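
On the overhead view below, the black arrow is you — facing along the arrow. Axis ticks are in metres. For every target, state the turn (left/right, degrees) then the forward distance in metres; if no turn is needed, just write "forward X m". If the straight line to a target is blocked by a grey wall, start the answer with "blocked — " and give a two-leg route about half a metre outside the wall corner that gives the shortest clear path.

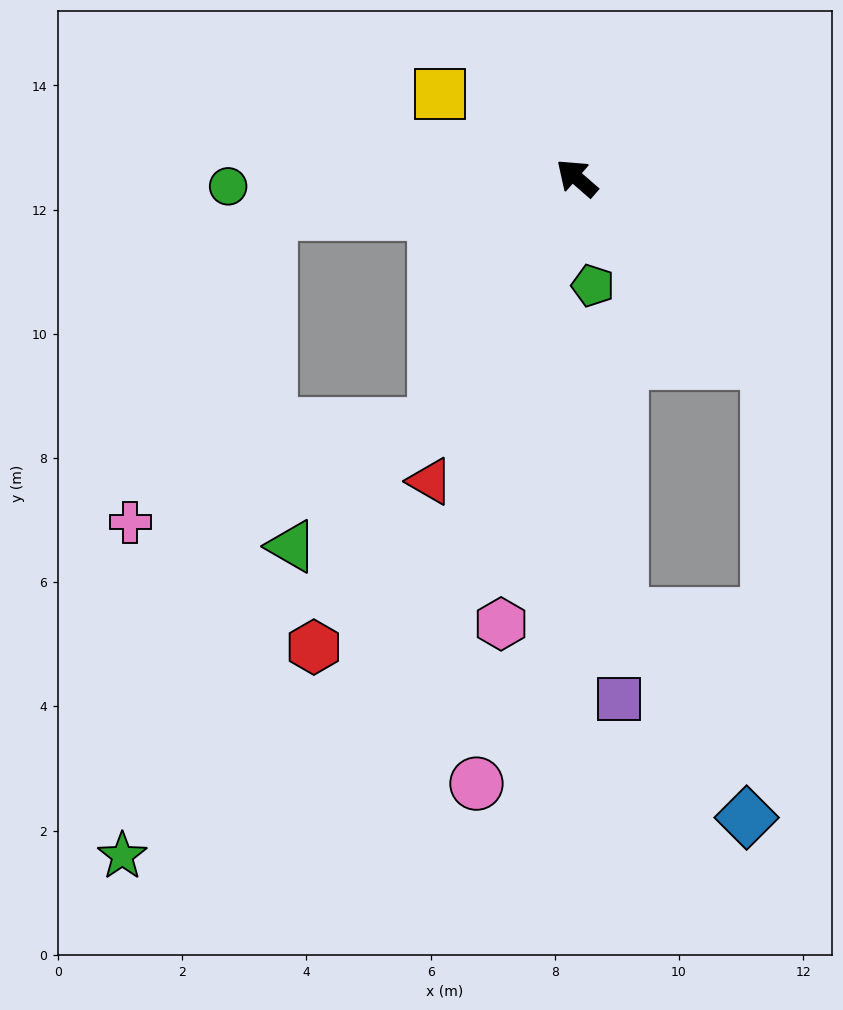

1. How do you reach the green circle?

turn left 42°, forward 5.6 m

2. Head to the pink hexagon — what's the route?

turn left 121°, forward 7.3 m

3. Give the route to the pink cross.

blocked — turn left 101°, forward 4.6 m, then turn right 42°, forward 5.1 m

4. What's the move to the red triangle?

turn left 105°, forward 5.4 m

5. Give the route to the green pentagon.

turn left 140°, forward 1.8 m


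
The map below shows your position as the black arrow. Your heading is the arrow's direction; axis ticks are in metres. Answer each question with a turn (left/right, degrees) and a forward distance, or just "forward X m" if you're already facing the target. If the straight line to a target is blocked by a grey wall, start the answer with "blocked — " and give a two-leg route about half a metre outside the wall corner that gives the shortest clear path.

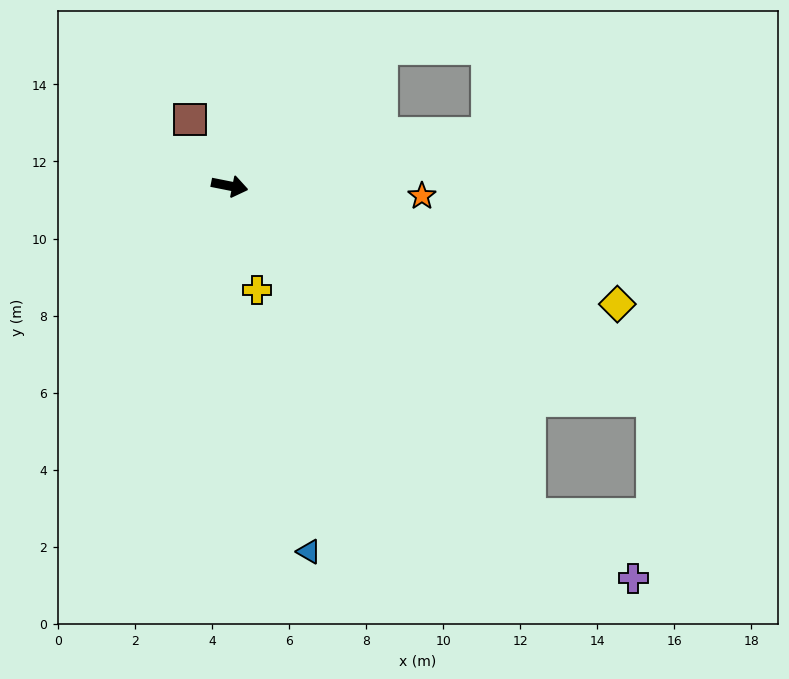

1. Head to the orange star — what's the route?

turn left 8°, forward 5.0 m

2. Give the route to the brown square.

turn left 132°, forward 2.0 m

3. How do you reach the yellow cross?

turn right 64°, forward 2.8 m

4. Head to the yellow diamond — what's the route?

turn right 6°, forward 10.5 m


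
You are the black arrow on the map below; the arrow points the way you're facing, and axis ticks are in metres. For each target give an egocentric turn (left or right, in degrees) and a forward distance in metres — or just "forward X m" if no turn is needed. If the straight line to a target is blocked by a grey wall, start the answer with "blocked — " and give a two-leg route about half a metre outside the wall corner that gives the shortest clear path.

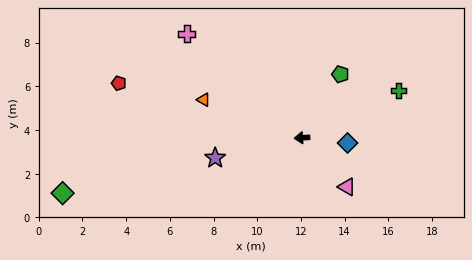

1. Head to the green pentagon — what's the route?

turn right 125°, forward 3.4 m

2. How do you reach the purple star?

turn left 10°, forward 4.1 m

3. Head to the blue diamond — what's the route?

turn left 170°, forward 2.1 m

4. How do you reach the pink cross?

turn right 46°, forward 7.1 m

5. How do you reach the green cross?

turn right 157°, forward 4.9 m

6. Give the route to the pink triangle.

turn left 129°, forward 3.0 m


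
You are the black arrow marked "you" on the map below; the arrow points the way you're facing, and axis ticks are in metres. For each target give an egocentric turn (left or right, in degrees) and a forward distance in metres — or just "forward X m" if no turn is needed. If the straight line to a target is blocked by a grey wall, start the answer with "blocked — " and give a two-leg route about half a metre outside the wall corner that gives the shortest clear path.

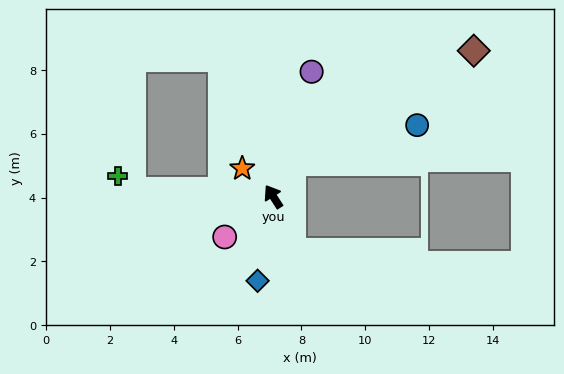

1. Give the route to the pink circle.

turn left 97°, forward 2.0 m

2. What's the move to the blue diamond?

turn left 137°, forward 2.7 m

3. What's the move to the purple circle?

turn right 50°, forward 4.1 m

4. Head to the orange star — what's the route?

turn left 15°, forward 1.3 m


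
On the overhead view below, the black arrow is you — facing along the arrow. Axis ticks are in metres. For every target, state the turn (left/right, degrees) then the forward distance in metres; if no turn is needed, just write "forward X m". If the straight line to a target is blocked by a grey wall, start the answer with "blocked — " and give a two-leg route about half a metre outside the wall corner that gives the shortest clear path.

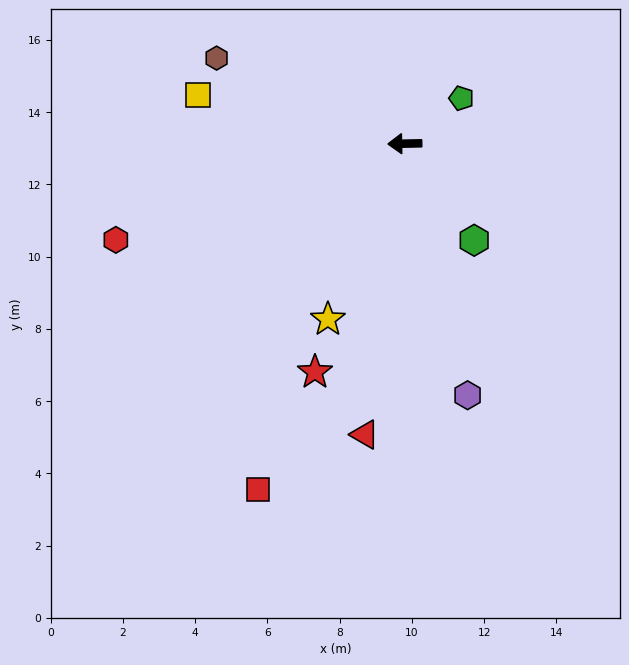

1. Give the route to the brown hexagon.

turn right 26°, forward 5.7 m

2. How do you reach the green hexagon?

turn left 125°, forward 3.3 m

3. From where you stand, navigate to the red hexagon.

turn left 17°, forward 8.4 m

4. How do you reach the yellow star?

turn left 65°, forward 5.3 m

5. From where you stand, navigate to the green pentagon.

turn right 142°, forward 2.0 m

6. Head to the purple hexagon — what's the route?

turn left 103°, forward 7.2 m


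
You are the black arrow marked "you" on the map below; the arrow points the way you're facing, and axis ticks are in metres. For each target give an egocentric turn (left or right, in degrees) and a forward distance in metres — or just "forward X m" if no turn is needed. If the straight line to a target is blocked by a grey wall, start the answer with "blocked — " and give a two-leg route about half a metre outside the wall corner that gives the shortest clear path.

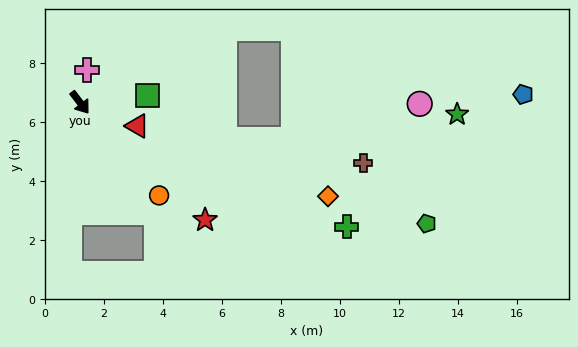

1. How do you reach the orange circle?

turn left 3°, forward 4.1 m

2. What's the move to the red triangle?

turn left 30°, forward 2.1 m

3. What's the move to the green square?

turn left 59°, forward 2.3 m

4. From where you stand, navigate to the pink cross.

turn left 131°, forward 1.1 m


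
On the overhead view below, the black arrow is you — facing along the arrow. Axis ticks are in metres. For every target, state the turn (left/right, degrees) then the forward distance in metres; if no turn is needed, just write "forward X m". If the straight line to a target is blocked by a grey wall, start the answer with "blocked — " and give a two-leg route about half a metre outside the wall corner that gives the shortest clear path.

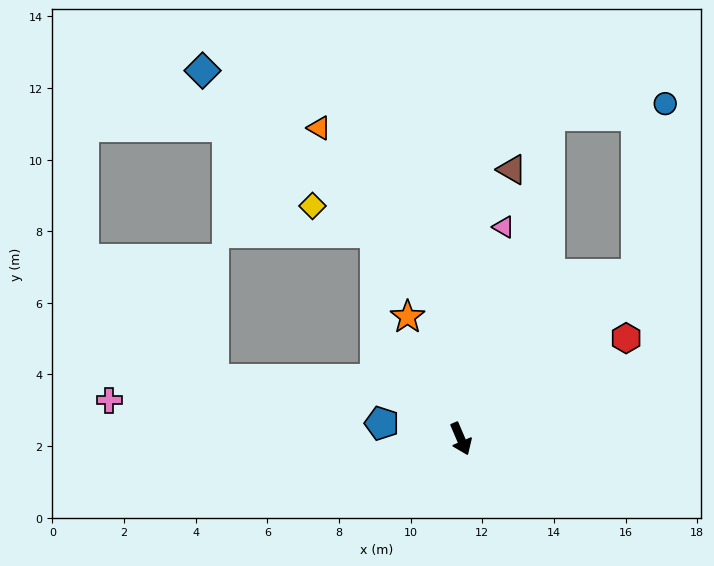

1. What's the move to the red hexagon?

turn left 98°, forward 5.4 m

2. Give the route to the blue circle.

blocked — turn left 110°, forward 6.7 m, then turn left 37°, forward 4.8 m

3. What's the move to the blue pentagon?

turn right 124°, forward 2.2 m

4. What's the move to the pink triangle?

turn left 145°, forward 6.0 m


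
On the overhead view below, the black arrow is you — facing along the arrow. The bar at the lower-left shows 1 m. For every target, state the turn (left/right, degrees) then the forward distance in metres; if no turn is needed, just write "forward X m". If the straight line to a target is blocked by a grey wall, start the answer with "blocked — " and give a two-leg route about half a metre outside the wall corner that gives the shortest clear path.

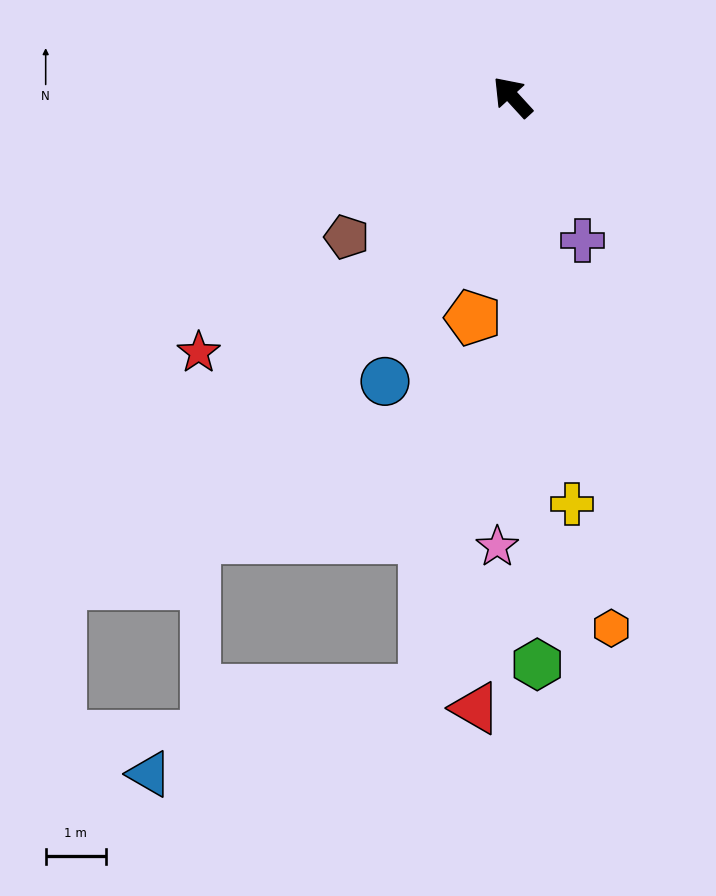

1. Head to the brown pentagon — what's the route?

turn left 88°, forward 3.6 m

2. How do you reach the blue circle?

turn left 113°, forward 5.2 m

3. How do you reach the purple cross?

turn left 164°, forward 2.6 m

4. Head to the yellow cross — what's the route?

turn left 146°, forward 6.8 m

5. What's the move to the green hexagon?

turn left 140°, forward 9.4 m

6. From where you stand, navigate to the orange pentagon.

turn left 127°, forward 3.7 m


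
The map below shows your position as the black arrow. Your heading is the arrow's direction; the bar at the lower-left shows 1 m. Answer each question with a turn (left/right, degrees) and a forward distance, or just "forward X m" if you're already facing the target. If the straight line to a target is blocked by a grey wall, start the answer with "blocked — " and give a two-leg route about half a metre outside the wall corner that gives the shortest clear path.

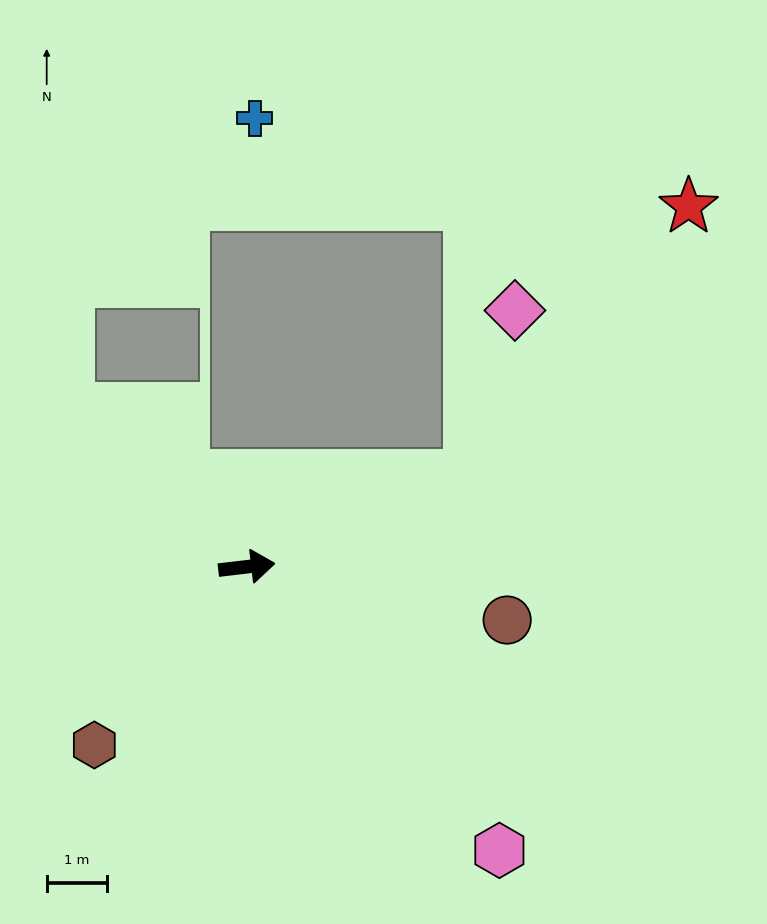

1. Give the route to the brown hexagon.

turn right 137°, forward 3.9 m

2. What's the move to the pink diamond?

blocked — turn left 16°, forward 4.0 m, then turn left 52°, forward 2.8 m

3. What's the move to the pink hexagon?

turn right 55°, forward 6.3 m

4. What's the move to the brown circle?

turn right 18°, forward 4.4 m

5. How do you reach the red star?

blocked — turn left 16°, forward 4.0 m, then turn left 28°, forward 5.8 m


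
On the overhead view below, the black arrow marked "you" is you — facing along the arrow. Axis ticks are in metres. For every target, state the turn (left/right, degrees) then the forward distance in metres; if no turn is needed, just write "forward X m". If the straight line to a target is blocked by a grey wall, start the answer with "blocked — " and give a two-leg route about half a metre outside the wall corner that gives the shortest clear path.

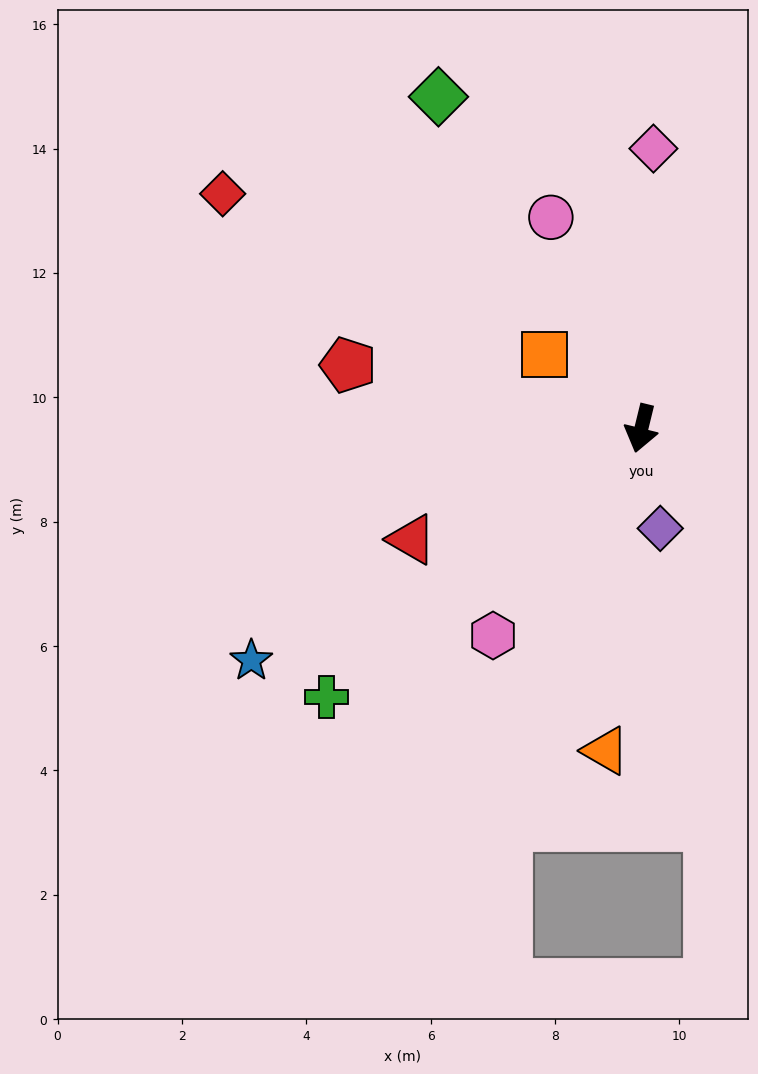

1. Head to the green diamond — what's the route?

turn right 135°, forward 6.3 m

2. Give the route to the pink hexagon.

turn right 22°, forward 4.1 m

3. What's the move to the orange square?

turn right 113°, forward 2.0 m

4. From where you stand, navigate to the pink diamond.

turn right 169°, forward 4.5 m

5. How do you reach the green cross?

turn right 36°, forward 6.7 m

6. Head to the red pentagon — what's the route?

turn right 88°, forward 4.8 m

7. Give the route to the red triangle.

turn right 50°, forward 4.1 m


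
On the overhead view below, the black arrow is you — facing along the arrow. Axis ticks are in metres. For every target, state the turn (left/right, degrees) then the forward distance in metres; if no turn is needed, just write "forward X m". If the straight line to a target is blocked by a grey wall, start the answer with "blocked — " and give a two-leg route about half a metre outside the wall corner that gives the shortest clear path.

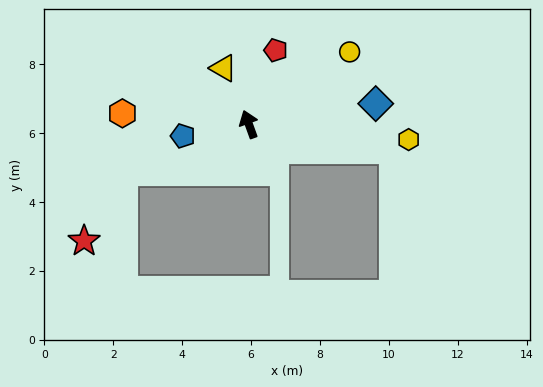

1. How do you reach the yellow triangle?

turn left 5°, forward 1.8 m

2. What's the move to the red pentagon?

turn right 40°, forward 2.3 m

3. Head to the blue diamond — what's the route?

turn right 101°, forward 3.7 m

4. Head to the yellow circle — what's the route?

turn right 74°, forward 3.6 m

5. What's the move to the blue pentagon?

turn left 80°, forward 1.9 m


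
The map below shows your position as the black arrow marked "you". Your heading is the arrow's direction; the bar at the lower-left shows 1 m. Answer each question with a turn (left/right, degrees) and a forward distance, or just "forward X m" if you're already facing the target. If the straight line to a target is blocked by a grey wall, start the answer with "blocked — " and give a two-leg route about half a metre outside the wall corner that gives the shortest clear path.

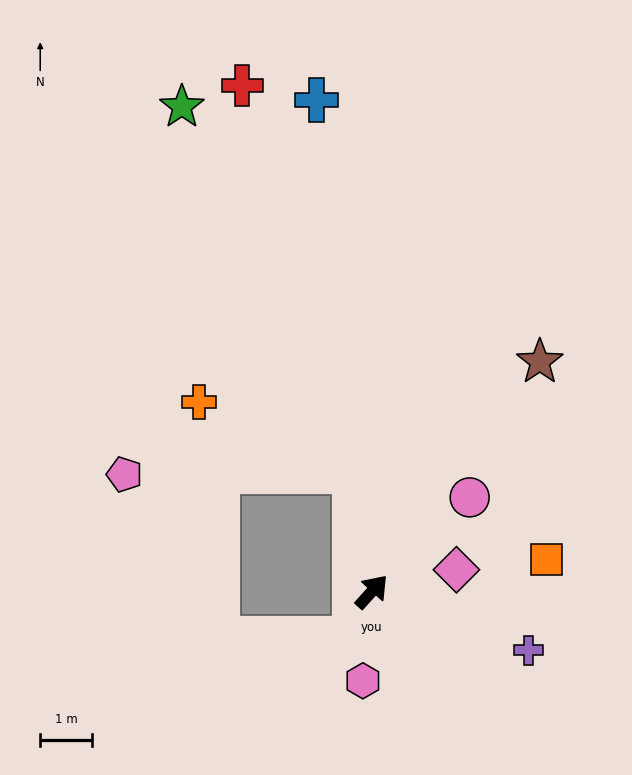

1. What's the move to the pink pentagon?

blocked — turn left 51°, forward 2.3 m, then turn left 82°, forward 4.5 m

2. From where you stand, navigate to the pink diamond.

turn right 33°, forward 1.7 m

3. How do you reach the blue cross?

turn left 49°, forward 9.6 m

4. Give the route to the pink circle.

turn right 4°, forward 2.6 m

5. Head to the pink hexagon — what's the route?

turn right 144°, forward 1.7 m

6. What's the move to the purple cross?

turn right 68°, forward 3.3 m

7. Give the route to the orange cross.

blocked — turn left 51°, forward 2.3 m, then turn left 57°, forward 3.3 m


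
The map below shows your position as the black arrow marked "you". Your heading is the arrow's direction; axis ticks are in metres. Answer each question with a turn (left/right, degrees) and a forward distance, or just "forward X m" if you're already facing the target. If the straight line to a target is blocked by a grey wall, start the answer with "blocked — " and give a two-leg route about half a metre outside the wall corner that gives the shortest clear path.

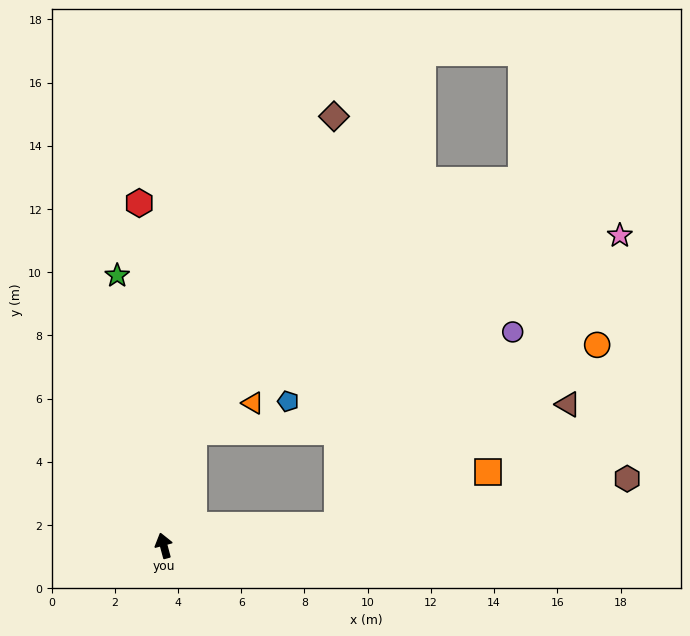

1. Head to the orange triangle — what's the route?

blocked — turn right 30°, forward 3.7 m, then turn right 49°, forward 2.1 m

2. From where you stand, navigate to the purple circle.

blocked — turn right 98°, forward 5.5 m, then turn left 41°, forward 8.3 m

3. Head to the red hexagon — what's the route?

turn right 11°, forward 10.9 m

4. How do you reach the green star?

turn right 5°, forward 8.7 m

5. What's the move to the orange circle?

blocked — turn right 98°, forward 5.5 m, then turn left 28°, forward 10.0 m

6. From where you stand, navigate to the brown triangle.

blocked — turn right 30°, forward 3.7 m, then turn right 71°, forward 11.9 m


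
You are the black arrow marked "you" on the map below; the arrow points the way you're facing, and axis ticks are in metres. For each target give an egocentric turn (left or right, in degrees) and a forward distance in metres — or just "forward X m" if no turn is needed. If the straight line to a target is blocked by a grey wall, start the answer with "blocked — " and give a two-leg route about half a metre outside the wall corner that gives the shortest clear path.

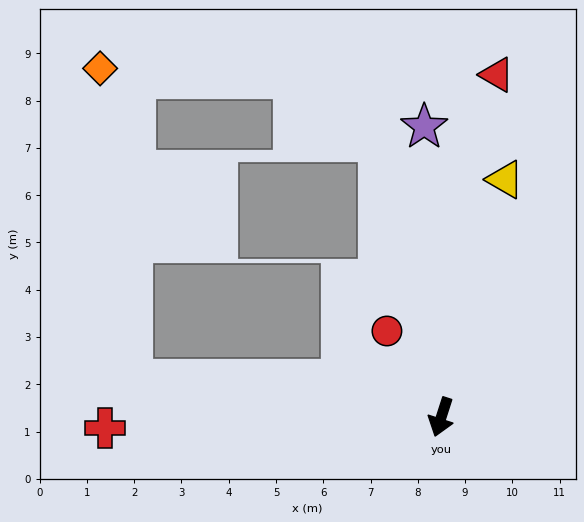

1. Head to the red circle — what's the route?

turn right 130°, forward 2.2 m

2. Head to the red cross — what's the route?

turn right 70°, forward 7.1 m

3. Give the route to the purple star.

turn right 159°, forward 6.2 m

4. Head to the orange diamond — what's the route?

blocked — turn right 79°, forward 6.6 m, then turn right 77°, forward 6.6 m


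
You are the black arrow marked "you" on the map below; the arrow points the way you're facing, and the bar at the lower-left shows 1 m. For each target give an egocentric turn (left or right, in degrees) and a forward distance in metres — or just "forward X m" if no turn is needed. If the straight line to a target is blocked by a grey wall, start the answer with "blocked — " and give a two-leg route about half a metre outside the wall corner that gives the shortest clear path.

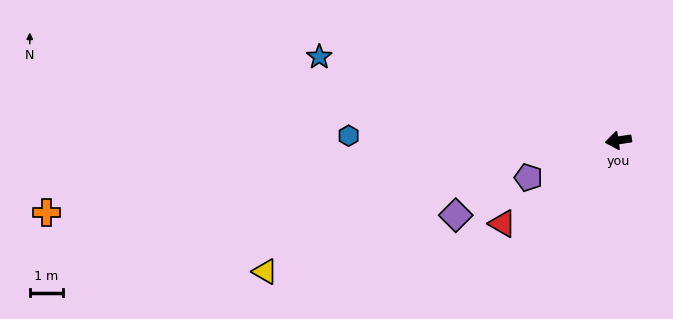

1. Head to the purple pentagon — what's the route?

turn left 14°, forward 3.0 m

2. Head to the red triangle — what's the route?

turn left 27°, forward 4.3 m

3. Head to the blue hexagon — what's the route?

turn right 9°, forward 8.2 m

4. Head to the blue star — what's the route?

turn right 24°, forward 9.5 m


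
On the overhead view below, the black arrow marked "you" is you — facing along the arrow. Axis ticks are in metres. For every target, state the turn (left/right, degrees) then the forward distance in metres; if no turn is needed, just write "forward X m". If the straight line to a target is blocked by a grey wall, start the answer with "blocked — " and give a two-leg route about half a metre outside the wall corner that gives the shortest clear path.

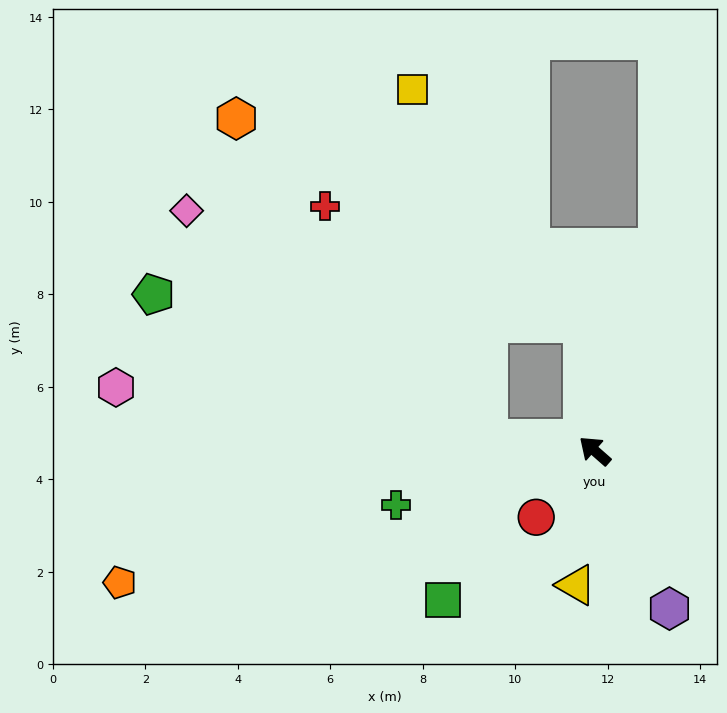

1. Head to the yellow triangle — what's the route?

turn left 123°, forward 2.9 m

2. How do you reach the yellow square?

blocked — turn right 43°, forward 2.8 m, then turn left 30°, forward 6.3 m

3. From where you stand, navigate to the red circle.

turn left 90°, forward 1.9 m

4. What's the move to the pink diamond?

blocked — turn left 35°, forward 2.3 m, then turn right 31°, forward 8.2 m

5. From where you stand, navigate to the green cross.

turn left 57°, forward 4.4 m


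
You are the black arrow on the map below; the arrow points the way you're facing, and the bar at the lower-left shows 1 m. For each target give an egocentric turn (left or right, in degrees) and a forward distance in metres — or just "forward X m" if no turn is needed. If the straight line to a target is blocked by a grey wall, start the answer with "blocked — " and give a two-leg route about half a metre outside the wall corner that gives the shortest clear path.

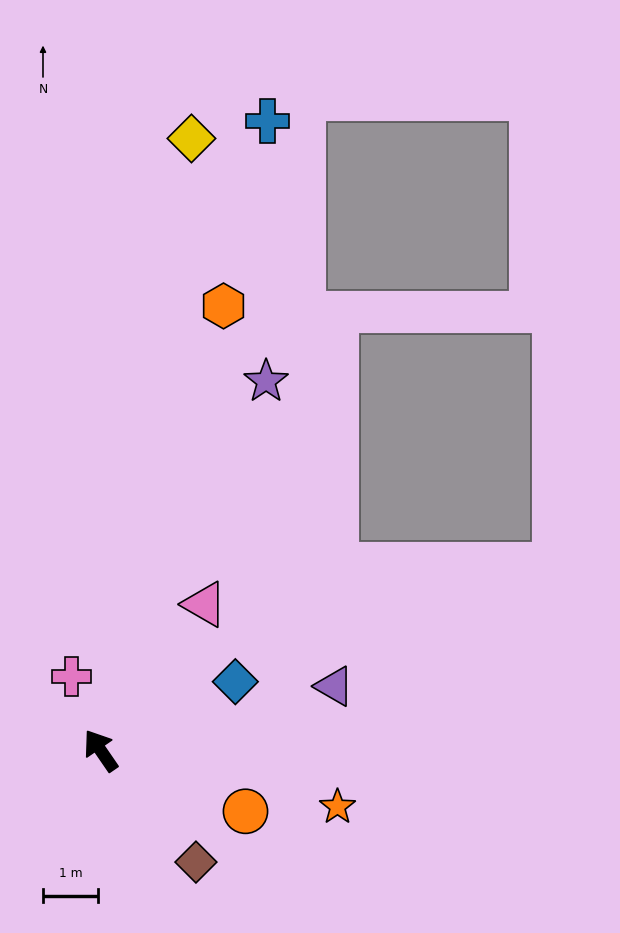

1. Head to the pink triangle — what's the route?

turn right 70°, forward 3.2 m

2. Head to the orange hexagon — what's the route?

turn right 50°, forward 8.3 m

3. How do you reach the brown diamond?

turn right 174°, forward 2.7 m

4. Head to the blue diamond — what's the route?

turn right 97°, forward 2.7 m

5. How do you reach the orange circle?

turn right 147°, forward 2.8 m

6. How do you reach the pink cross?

turn right 13°, forward 1.4 m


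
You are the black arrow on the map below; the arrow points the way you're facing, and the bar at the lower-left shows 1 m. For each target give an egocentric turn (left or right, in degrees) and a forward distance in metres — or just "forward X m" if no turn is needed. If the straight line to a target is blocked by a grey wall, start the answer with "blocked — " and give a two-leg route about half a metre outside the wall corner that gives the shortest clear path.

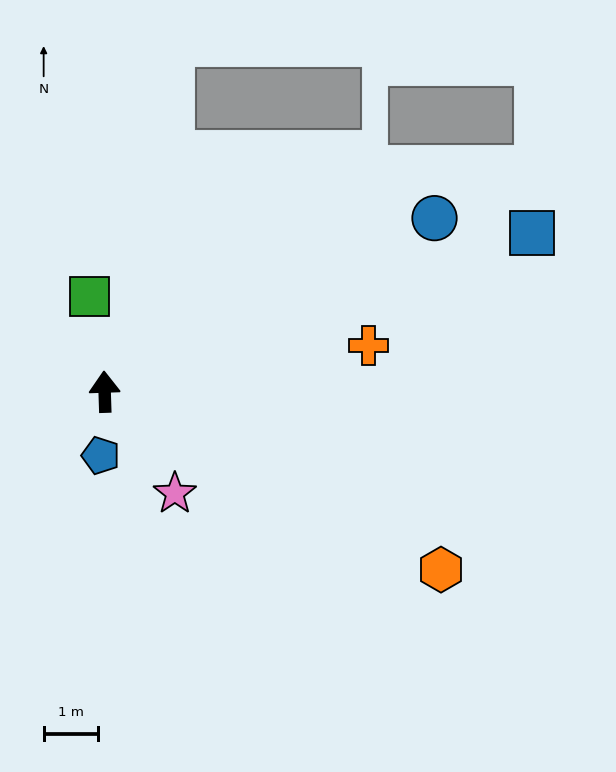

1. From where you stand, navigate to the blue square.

turn right 72°, forward 8.3 m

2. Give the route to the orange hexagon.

turn right 120°, forward 6.9 m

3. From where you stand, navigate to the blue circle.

turn right 64°, forward 6.8 m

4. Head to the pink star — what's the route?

turn right 147°, forward 2.3 m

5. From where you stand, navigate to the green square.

turn left 7°, forward 1.8 m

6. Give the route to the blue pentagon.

turn left 175°, forward 1.2 m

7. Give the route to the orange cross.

turn right 82°, forward 4.9 m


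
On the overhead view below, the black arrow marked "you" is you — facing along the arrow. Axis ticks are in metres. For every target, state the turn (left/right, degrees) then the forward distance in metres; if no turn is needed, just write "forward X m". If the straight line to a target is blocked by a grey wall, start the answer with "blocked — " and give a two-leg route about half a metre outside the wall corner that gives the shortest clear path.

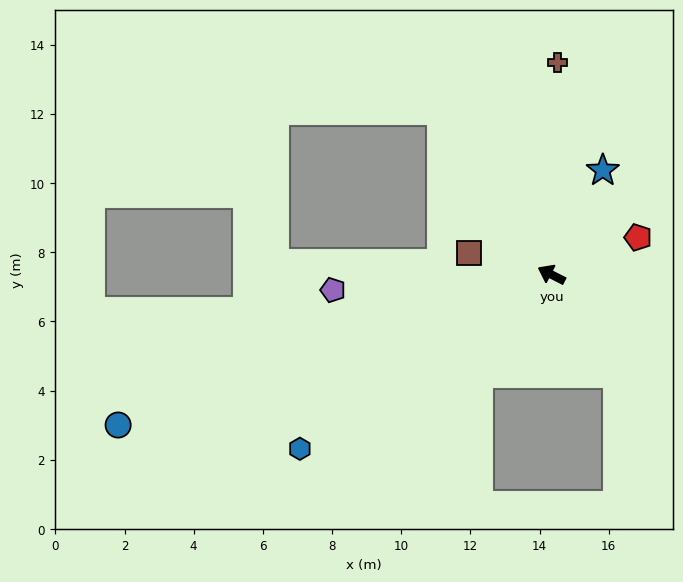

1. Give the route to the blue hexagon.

turn left 62°, forward 8.8 m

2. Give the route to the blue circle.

turn left 46°, forward 13.3 m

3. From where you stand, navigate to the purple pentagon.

turn left 31°, forward 6.3 m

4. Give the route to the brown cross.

turn right 65°, forward 6.1 m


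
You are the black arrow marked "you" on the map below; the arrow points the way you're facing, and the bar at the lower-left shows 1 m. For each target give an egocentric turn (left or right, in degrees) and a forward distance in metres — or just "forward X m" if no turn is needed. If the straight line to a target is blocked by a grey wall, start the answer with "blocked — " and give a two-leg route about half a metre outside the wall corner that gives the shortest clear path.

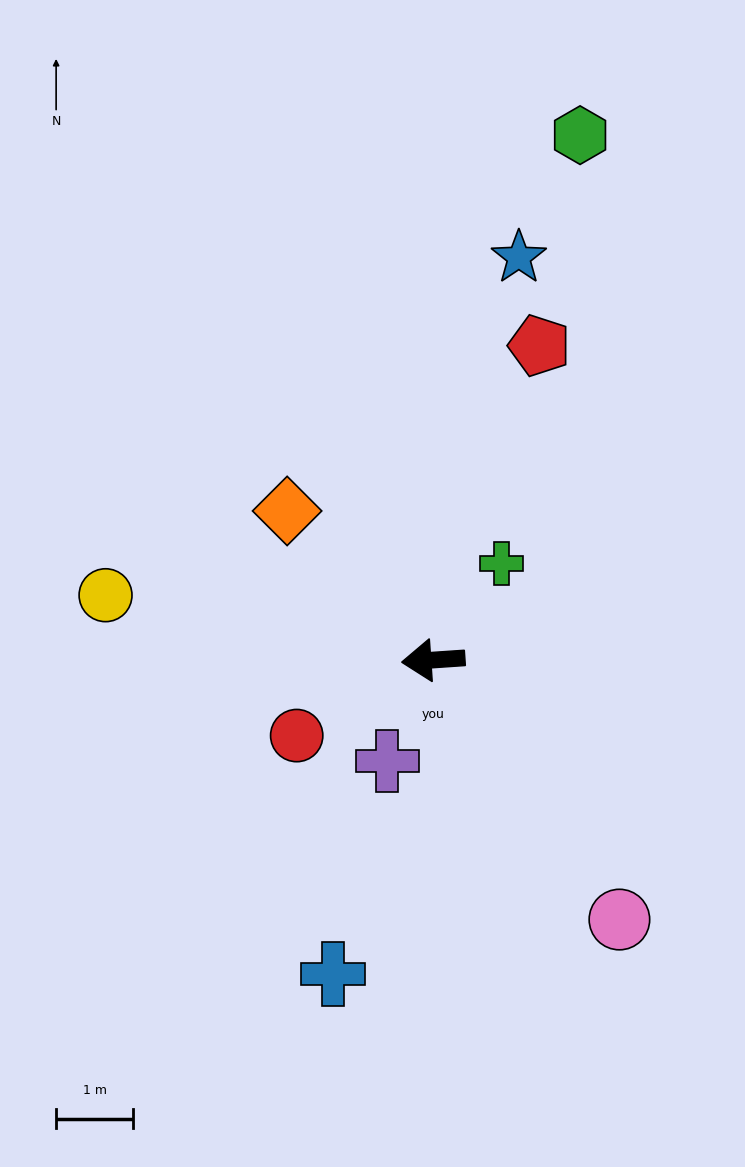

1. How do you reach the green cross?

turn right 129°, forward 1.5 m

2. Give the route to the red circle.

turn left 25°, forward 2.0 m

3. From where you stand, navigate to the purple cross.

turn left 62°, forward 1.4 m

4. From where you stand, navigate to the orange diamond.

turn right 49°, forward 2.7 m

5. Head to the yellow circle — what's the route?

turn right 15°, forward 4.3 m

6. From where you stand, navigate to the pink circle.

turn left 122°, forward 4.2 m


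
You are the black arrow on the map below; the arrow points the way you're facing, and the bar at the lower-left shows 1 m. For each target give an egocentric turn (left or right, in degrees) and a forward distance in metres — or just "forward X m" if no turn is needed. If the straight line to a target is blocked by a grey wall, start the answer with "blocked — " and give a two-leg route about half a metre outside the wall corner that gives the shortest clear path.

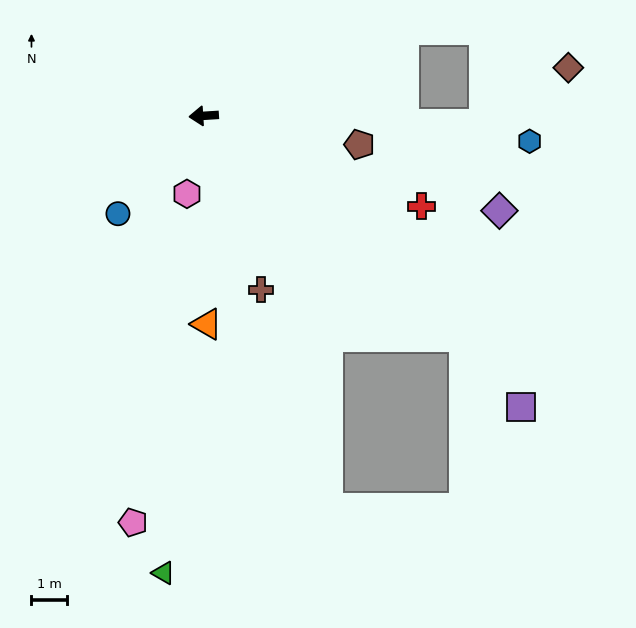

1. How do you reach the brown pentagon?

turn left 166°, forward 4.5 m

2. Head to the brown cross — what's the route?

turn left 105°, forward 5.2 m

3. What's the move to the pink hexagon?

turn left 74°, forward 2.3 m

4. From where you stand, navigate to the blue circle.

turn left 45°, forward 3.7 m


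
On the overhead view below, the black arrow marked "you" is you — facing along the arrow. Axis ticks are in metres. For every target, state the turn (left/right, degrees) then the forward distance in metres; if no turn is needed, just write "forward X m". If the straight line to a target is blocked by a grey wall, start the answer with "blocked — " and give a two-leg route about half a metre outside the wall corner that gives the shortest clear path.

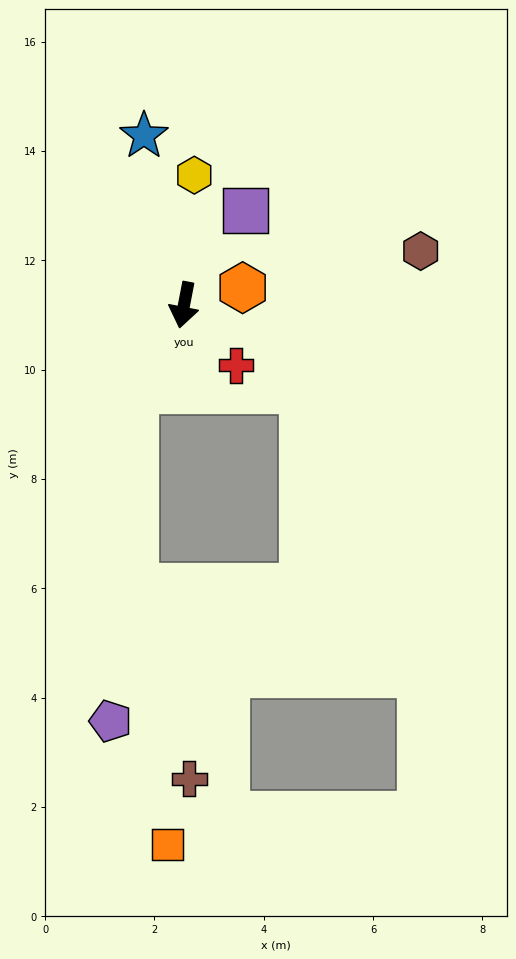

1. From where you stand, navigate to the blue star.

turn right 156°, forward 3.2 m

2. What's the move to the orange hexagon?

turn left 117°, forward 1.1 m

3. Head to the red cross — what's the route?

turn left 52°, forward 1.5 m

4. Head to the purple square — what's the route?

turn left 158°, forward 2.1 m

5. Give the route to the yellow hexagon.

turn right 174°, forward 2.4 m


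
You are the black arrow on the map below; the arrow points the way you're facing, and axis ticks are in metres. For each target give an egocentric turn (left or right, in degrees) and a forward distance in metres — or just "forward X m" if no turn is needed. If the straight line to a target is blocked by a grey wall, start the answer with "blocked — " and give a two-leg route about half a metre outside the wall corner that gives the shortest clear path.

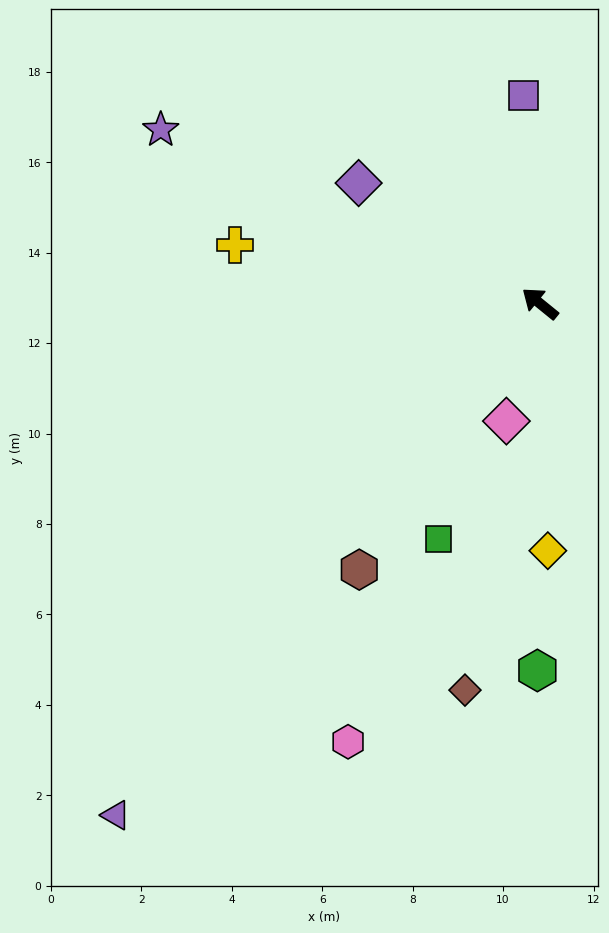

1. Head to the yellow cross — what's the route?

turn left 28°, forward 6.9 m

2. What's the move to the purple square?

turn right 46°, forward 4.6 m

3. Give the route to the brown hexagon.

turn left 95°, forward 7.1 m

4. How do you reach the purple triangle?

turn left 89°, forward 14.7 m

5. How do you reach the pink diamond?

turn left 113°, forward 2.7 m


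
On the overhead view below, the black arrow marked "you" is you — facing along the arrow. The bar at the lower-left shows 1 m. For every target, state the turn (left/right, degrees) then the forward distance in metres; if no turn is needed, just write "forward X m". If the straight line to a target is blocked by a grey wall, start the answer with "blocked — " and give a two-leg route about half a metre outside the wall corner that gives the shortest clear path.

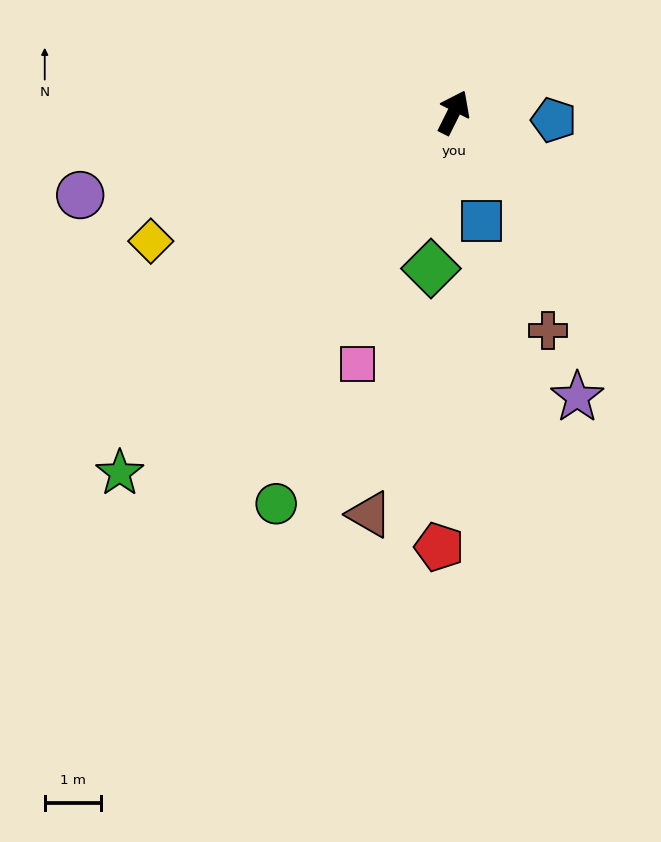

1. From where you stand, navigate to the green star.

turn left 164°, forward 8.7 m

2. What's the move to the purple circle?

turn left 129°, forward 6.8 m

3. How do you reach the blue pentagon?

turn right 68°, forward 1.8 m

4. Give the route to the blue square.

turn right 139°, forward 2.0 m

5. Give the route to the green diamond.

turn right 162°, forward 2.8 m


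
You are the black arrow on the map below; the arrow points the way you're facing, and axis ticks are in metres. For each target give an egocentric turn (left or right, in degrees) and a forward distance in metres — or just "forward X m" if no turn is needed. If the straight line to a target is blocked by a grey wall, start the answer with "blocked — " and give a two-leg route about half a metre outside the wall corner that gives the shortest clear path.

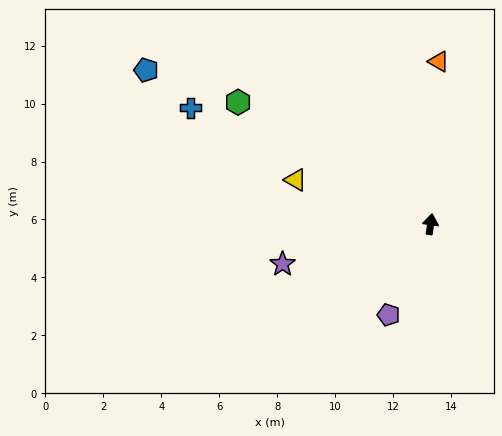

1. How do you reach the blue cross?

turn left 72°, forward 9.2 m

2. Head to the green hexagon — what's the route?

turn left 66°, forward 7.9 m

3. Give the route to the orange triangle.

turn left 5°, forward 5.6 m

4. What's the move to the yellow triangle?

turn left 80°, forward 4.9 m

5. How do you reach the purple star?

turn left 113°, forward 5.3 m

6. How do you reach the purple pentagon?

turn left 163°, forward 3.5 m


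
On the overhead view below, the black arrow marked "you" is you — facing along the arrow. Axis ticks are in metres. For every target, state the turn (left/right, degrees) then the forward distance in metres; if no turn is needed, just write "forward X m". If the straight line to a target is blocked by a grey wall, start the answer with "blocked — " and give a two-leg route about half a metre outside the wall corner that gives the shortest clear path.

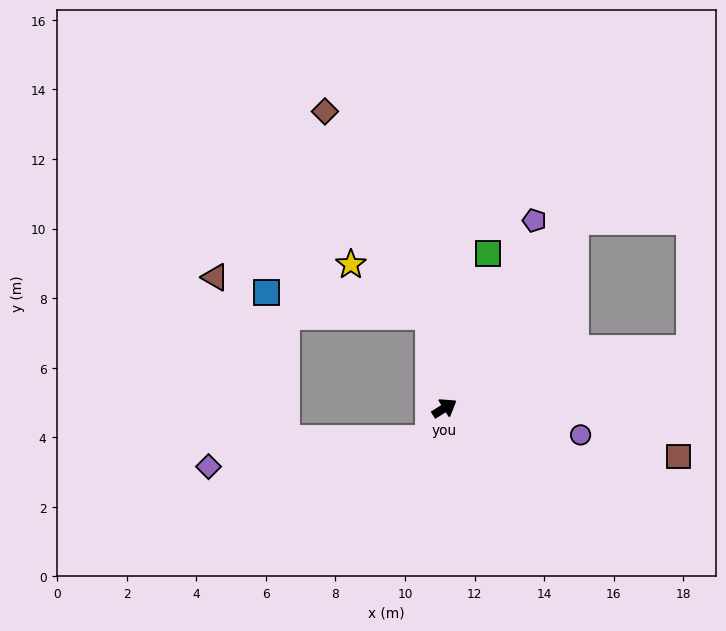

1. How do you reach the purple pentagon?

turn left 32°, forward 6.0 m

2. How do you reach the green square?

turn left 42°, forward 4.6 m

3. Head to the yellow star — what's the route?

blocked — turn left 67°, forward 2.7 m, then turn left 48°, forward 2.7 m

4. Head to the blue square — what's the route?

blocked — turn left 67°, forward 2.7 m, then turn left 73°, forward 4.7 m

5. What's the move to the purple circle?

turn right 43°, forward 4.0 m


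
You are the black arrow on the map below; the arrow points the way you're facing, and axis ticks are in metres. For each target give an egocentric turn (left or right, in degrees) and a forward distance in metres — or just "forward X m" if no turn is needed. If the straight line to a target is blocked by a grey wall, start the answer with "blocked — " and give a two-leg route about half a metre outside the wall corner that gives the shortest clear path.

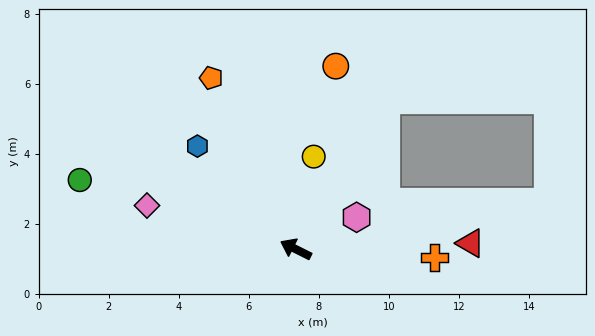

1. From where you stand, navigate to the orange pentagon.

turn right 37°, forward 5.5 m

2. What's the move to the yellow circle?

turn right 74°, forward 2.7 m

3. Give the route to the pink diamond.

turn left 10°, forward 4.4 m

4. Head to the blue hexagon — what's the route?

turn right 20°, forward 4.1 m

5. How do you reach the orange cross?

turn right 157°, forward 4.0 m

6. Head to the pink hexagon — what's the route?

turn right 126°, forward 2.0 m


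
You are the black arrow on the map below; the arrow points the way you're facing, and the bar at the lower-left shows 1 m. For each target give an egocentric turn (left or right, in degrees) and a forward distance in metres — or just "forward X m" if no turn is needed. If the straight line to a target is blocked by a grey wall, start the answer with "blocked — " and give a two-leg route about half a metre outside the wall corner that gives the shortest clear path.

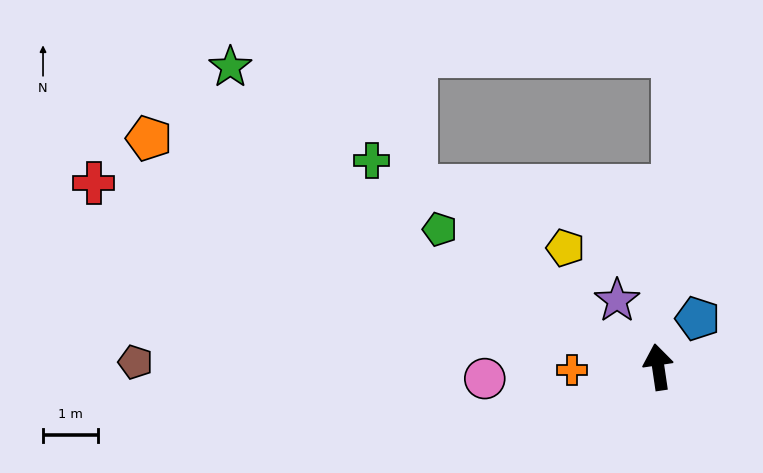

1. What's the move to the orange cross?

turn left 84°, forward 1.6 m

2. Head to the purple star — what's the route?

turn left 23°, forward 1.4 m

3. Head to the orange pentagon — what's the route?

turn left 57°, forward 10.2 m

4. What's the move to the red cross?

turn left 64°, forward 10.9 m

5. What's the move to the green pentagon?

turn left 49°, forward 4.7 m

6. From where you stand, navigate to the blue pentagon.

turn right 48°, forward 1.1 m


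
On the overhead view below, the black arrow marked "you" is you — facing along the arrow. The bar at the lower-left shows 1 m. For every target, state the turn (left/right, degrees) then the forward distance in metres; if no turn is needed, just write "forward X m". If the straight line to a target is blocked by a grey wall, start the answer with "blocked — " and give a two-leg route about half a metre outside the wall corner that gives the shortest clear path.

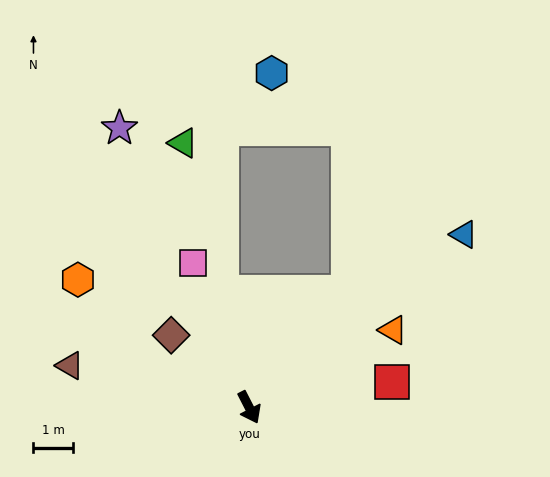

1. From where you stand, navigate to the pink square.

turn left 174°, forward 3.9 m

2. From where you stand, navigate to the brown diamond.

turn right 160°, forward 2.7 m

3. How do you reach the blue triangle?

turn left 102°, forward 6.9 m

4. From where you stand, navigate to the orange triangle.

turn left 91°, forward 4.1 m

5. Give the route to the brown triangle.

turn right 130°, forward 4.6 m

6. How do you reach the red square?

turn left 73°, forward 3.6 m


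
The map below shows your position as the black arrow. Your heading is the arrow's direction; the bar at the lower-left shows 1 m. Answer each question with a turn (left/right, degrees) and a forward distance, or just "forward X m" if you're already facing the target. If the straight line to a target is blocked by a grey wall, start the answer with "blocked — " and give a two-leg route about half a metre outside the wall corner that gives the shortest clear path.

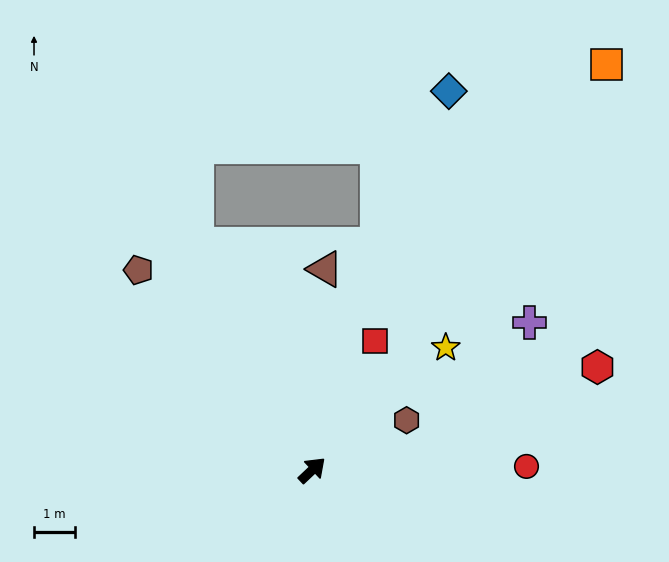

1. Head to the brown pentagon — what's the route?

turn left 88°, forward 6.4 m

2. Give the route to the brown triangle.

turn left 43°, forward 4.9 m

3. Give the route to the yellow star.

forward 4.4 m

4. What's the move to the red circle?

turn right 42°, forward 5.2 m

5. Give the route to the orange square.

turn left 11°, forward 12.2 m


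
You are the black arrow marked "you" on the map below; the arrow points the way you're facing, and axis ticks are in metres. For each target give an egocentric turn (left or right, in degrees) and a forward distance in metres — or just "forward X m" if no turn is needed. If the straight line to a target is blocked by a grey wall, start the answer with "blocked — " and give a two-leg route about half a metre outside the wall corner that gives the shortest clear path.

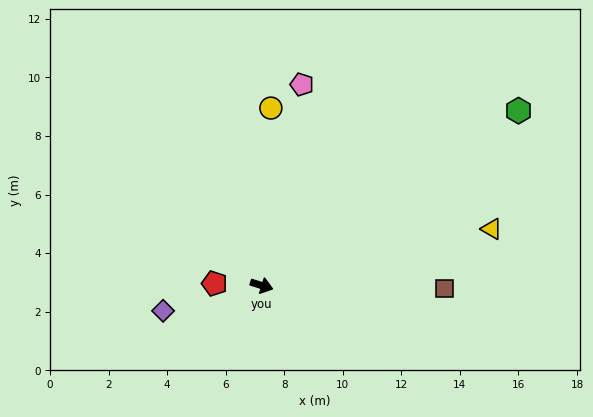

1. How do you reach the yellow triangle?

turn left 31°, forward 8.1 m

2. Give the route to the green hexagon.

turn left 52°, forward 10.6 m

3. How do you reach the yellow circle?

turn left 105°, forward 6.1 m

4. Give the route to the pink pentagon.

turn left 96°, forward 7.0 m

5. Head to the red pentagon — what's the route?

turn right 165°, forward 1.6 m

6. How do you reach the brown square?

turn left 17°, forward 6.2 m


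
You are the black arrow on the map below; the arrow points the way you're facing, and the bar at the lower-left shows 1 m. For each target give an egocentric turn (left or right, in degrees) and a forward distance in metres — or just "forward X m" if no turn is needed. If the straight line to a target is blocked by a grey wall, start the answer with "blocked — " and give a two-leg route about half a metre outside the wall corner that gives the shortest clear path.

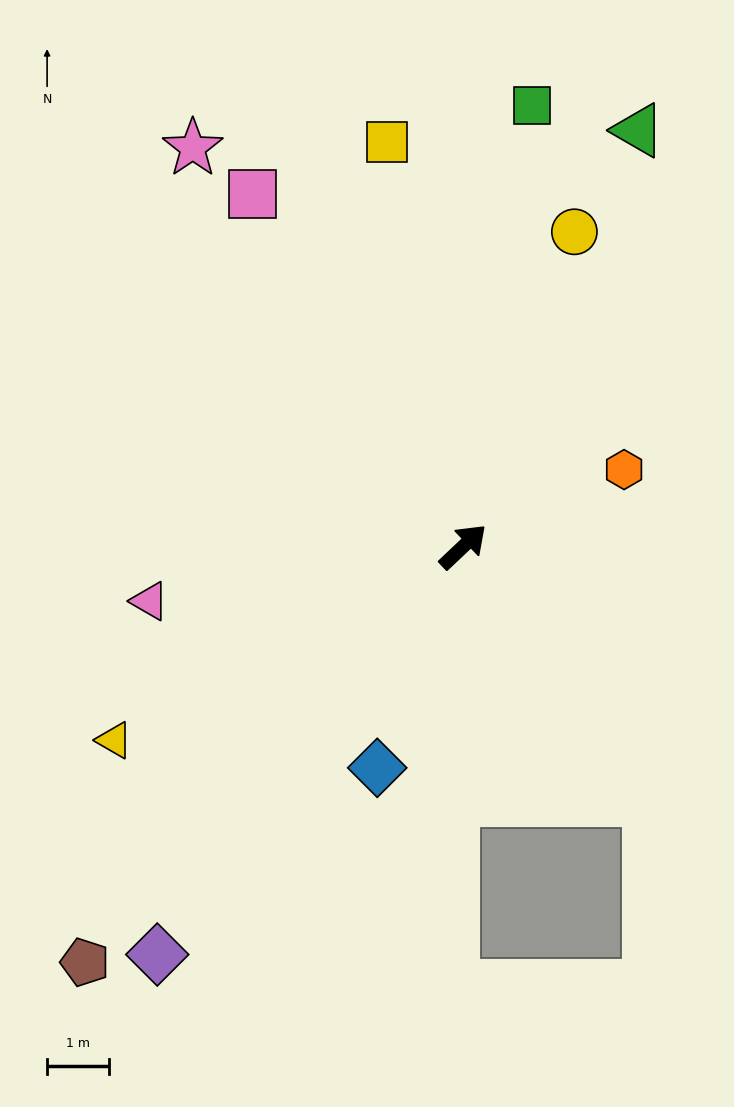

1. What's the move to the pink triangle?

turn left 146°, forward 5.1 m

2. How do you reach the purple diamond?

turn right 170°, forward 8.2 m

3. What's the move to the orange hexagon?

turn right 18°, forward 2.9 m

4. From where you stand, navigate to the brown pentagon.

turn right 176°, forward 9.1 m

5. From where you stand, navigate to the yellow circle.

turn left 27°, forward 5.4 m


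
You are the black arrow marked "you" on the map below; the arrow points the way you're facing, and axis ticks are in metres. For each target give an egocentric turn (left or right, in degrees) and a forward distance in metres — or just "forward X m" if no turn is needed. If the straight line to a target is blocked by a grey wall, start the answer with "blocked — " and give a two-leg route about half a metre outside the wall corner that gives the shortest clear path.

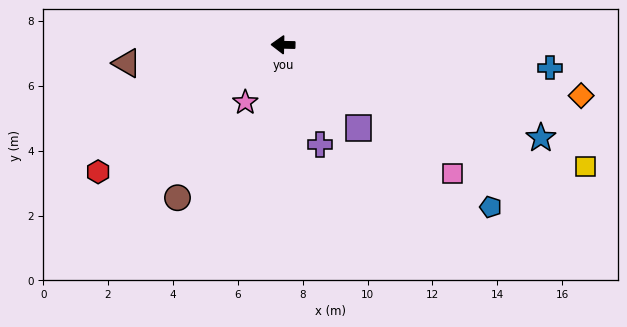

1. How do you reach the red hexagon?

turn left 36°, forward 6.9 m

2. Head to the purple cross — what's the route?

turn left 112°, forward 3.3 m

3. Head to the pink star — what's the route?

turn left 58°, forward 2.1 m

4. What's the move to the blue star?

turn left 161°, forward 8.4 m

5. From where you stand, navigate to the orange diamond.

turn left 172°, forward 9.3 m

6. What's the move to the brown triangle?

turn left 8°, forward 4.8 m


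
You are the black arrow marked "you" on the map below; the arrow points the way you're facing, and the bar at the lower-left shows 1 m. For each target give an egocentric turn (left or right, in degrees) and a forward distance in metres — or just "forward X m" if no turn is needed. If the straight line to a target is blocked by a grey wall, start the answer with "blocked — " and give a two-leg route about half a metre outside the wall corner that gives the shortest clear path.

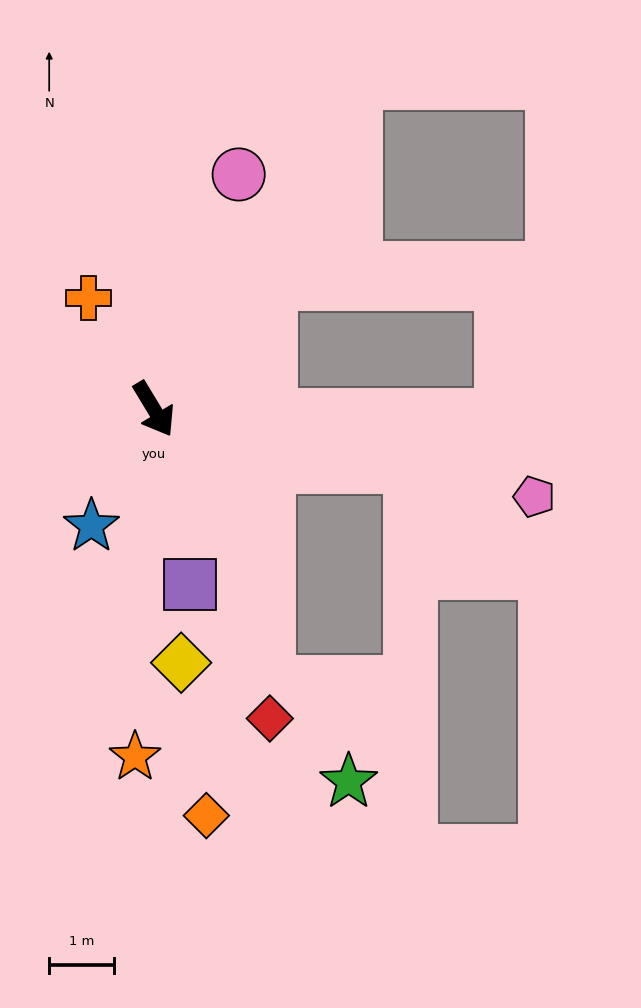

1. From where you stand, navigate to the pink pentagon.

turn left 46°, forward 6.1 m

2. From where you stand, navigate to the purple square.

turn right 19°, forward 2.8 m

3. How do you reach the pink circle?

turn left 129°, forward 3.9 m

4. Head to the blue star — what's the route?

turn right 59°, forward 2.1 m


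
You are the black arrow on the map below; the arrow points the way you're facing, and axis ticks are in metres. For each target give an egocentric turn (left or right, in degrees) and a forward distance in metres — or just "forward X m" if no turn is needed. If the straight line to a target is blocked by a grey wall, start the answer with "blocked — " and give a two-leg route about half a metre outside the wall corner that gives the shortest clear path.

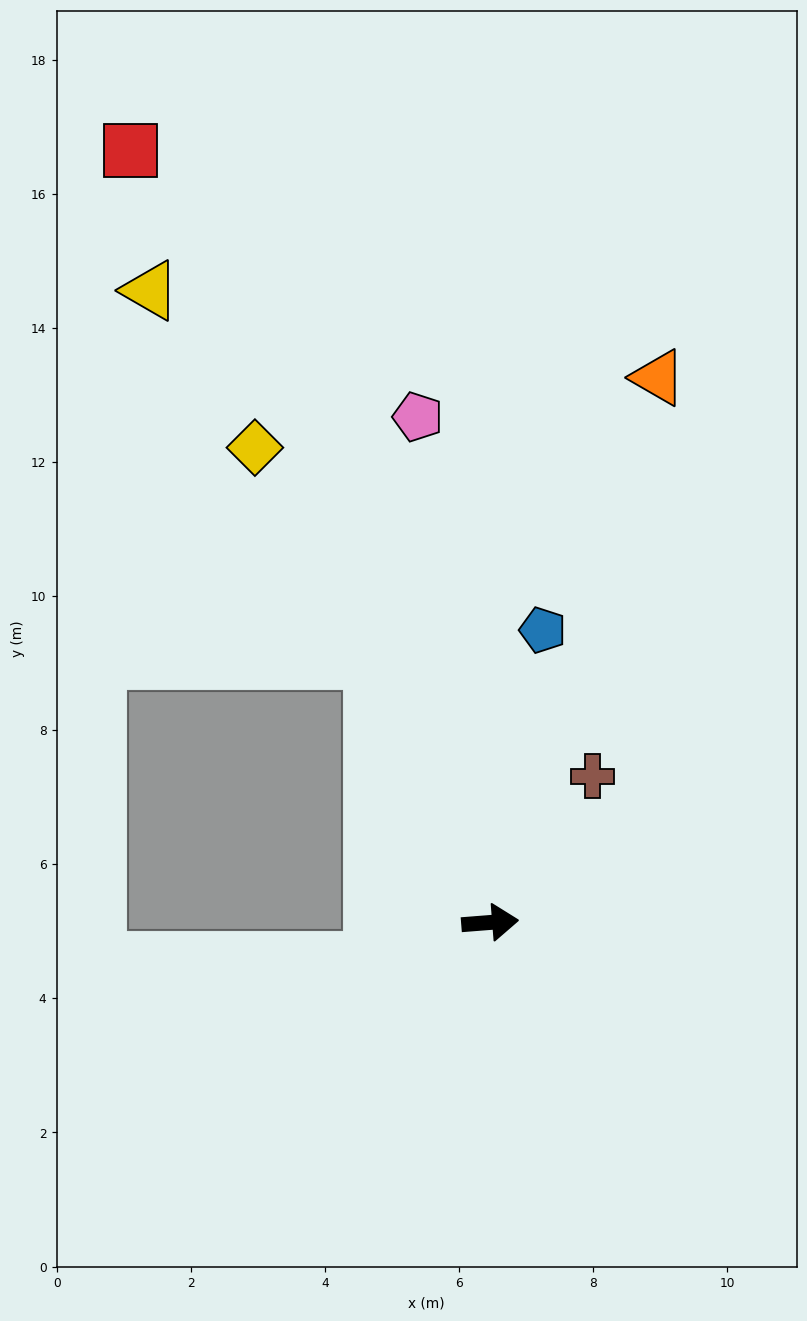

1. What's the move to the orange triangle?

turn left 68°, forward 8.5 m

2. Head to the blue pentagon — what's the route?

turn left 75°, forward 4.4 m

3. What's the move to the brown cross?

turn left 51°, forward 2.7 m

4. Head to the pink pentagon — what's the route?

turn left 94°, forward 7.6 m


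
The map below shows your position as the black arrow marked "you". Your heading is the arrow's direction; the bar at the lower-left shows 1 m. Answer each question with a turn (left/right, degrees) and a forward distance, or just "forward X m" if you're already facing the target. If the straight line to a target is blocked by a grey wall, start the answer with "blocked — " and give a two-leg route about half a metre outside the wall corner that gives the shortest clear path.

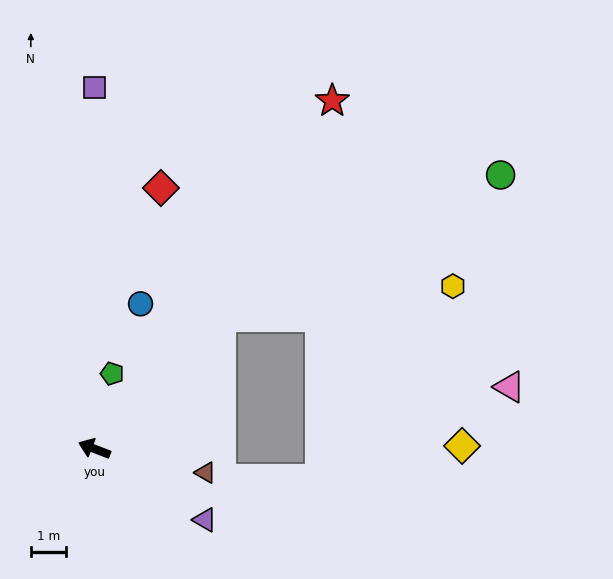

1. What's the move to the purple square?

turn right 69°, forward 10.2 m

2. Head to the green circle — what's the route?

blocked — turn right 113°, forward 5.2 m, then turn right 19°, forward 8.9 m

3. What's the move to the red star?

turn right 103°, forward 11.9 m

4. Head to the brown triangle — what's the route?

turn right 171°, forward 3.2 m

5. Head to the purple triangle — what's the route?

turn left 168°, forward 3.7 m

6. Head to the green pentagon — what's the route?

turn right 82°, forward 2.2 m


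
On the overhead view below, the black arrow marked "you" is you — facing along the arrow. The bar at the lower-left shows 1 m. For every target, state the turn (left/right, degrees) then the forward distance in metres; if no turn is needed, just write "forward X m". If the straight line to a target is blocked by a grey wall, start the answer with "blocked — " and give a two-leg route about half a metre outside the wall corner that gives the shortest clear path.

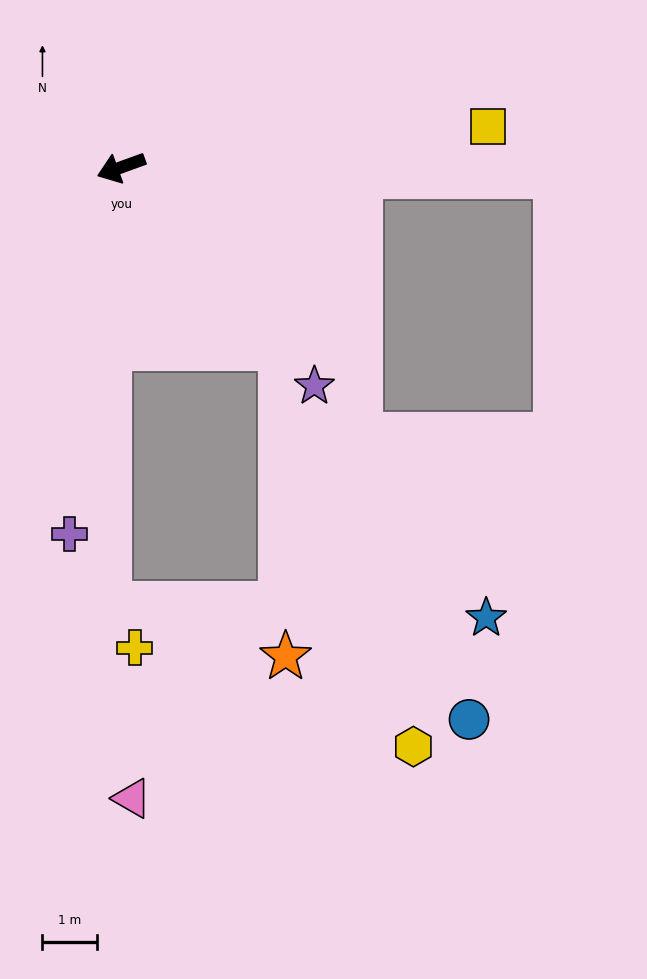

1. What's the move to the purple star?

turn left 112°, forward 5.3 m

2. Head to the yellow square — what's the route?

turn left 166°, forward 6.7 m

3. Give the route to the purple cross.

turn left 62°, forward 6.8 m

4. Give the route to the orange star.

blocked — turn left 112°, forward 4.4 m, then turn right 41°, forward 5.6 m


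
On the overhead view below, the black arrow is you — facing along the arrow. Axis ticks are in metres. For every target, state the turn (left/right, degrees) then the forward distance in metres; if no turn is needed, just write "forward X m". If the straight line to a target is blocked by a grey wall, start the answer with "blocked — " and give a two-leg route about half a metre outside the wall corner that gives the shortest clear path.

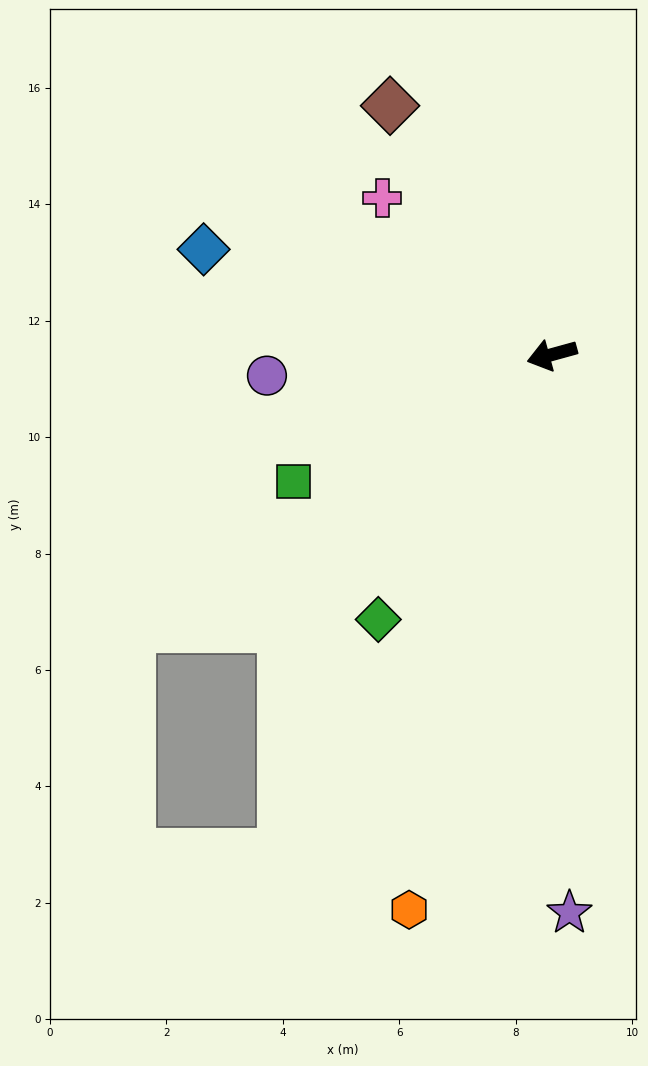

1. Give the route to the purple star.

turn left 76°, forward 9.6 m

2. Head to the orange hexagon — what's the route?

turn left 60°, forward 9.8 m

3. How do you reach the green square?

turn left 11°, forward 4.9 m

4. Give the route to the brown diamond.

turn right 72°, forward 5.1 m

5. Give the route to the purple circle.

turn right 11°, forward 4.9 m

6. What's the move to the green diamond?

turn left 41°, forward 5.4 m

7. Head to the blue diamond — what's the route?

turn right 32°, forward 6.3 m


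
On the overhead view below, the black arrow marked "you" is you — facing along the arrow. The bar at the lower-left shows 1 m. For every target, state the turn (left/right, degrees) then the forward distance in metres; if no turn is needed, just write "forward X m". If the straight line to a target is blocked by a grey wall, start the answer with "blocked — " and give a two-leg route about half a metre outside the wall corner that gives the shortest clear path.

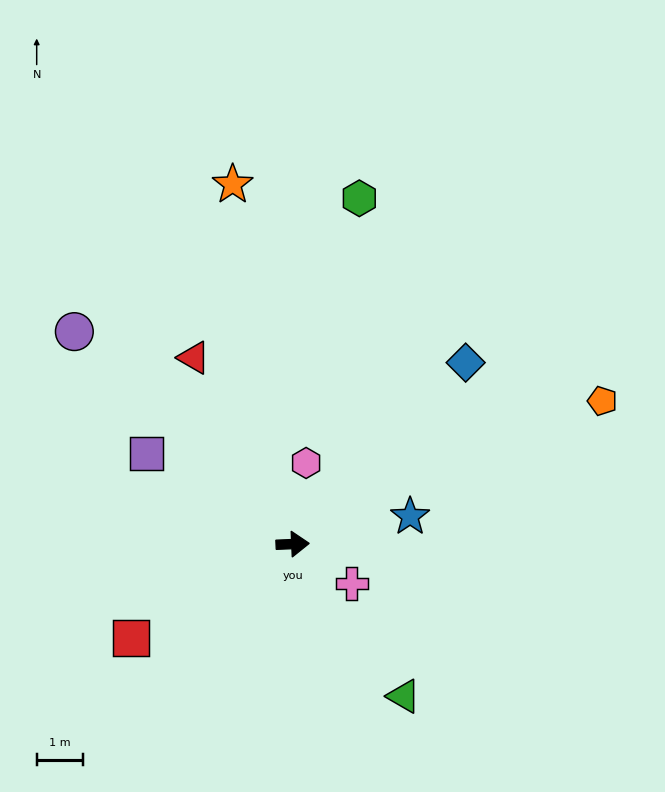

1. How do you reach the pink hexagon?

turn left 78°, forward 1.8 m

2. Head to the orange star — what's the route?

turn left 97°, forward 7.9 m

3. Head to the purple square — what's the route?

turn left 146°, forward 3.7 m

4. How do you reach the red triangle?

turn left 116°, forward 4.6 m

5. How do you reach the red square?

turn right 152°, forward 4.1 m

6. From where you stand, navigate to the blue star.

turn left 11°, forward 2.6 m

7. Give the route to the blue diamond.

turn left 44°, forward 5.4 m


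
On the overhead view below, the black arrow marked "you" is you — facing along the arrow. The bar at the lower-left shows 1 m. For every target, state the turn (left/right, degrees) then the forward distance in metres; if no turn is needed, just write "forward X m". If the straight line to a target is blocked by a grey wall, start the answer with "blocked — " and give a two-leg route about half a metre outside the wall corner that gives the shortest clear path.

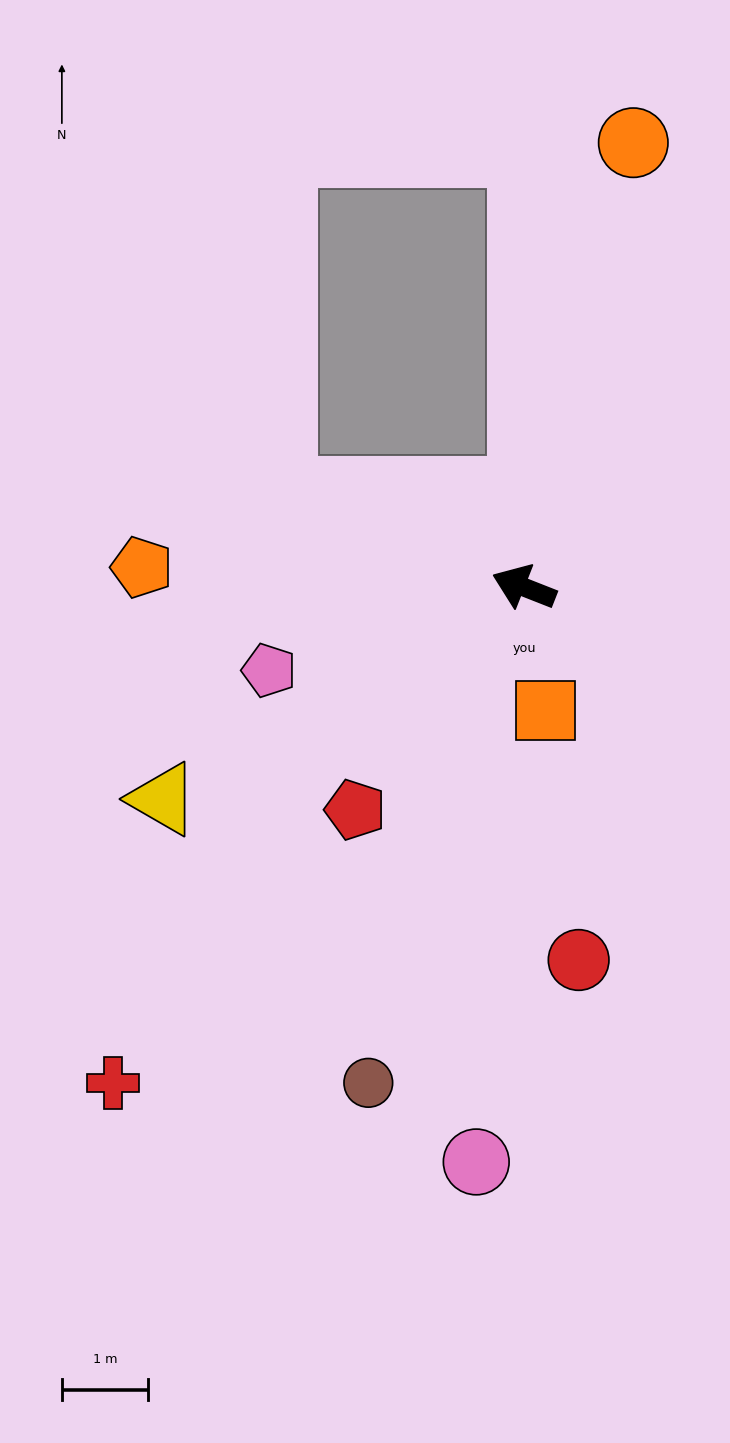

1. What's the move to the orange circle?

turn right 82°, forward 5.3 m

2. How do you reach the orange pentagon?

turn left 18°, forward 4.4 m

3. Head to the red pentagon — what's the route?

turn left 74°, forward 3.2 m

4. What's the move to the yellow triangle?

turn left 52°, forward 4.9 m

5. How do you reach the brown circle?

turn left 94°, forward 6.0 m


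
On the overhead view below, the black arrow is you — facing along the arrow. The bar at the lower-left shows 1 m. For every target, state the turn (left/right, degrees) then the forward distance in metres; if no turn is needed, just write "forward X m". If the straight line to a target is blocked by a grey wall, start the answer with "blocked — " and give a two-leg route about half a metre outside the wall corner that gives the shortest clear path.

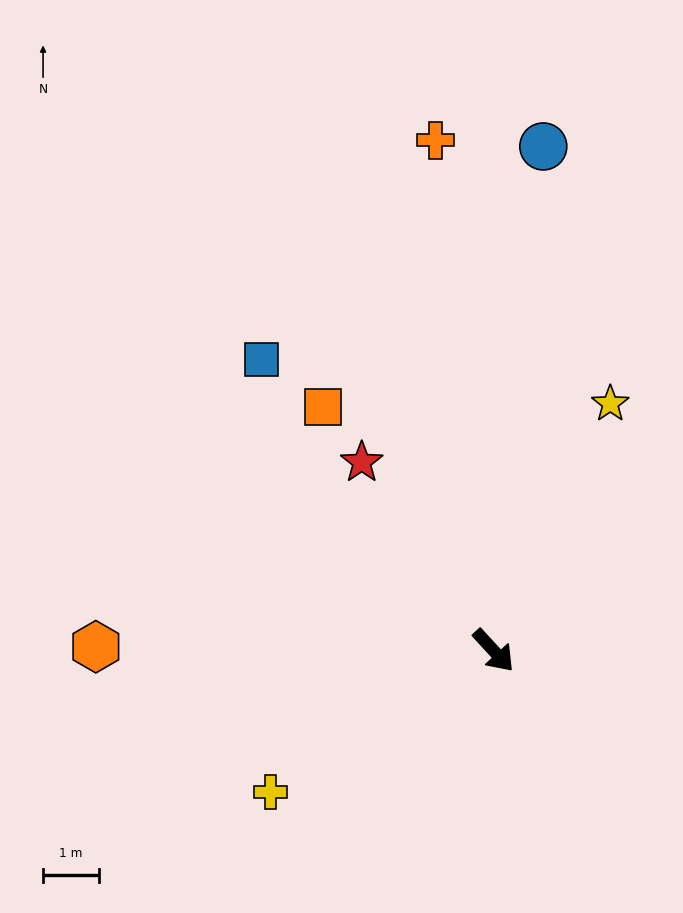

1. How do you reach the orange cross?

turn left 144°, forward 9.2 m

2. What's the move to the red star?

turn left 172°, forward 4.1 m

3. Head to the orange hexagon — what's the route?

turn right 133°, forward 7.2 m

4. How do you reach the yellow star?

turn left 112°, forward 4.9 m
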